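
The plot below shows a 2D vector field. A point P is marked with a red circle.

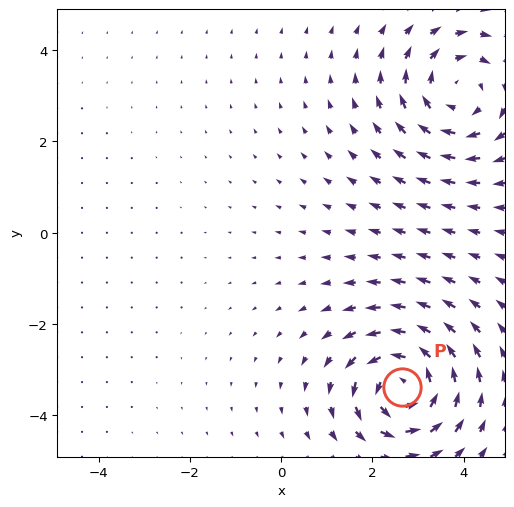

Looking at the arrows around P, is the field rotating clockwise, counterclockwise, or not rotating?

counterclockwise

Near P at (2.7, -3.4) the arrows circulate counterclockwise. The curl (z-component) there is about +6; positive curl means counterclockwise rotation.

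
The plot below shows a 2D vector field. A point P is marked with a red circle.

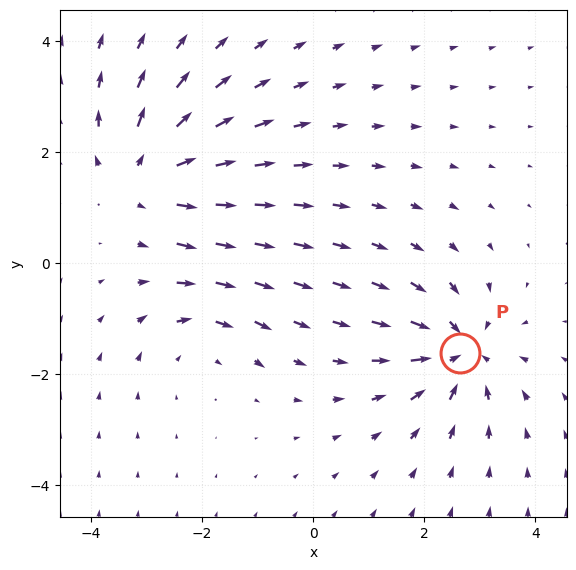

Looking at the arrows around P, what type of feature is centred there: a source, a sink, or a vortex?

At P (2.6, -1.6) the arrows converge inward. Divergence about -5, curl ≈0 — negative divergence with near-zero curl is a sink.

sink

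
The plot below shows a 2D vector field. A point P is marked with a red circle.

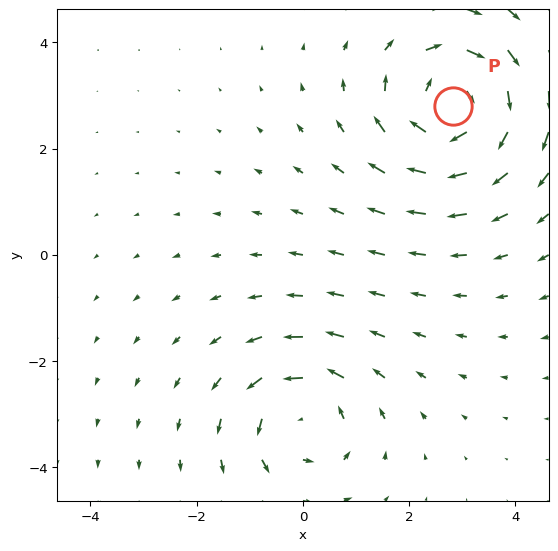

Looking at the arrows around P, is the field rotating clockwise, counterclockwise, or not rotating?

clockwise

Near P at (2.8, 2.8) the arrows circulate clockwise. The curl (z-component) there is about -4; negative curl means clockwise rotation.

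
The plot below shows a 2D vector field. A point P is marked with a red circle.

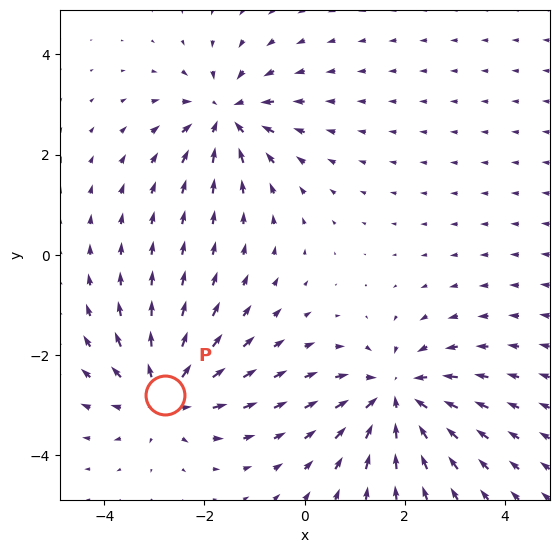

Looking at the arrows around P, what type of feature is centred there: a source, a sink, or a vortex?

At P (-2.8, -2.8) the arrows spread outward. Divergence about +3, curl ≈0 — positive divergence with near-zero curl is a source.

source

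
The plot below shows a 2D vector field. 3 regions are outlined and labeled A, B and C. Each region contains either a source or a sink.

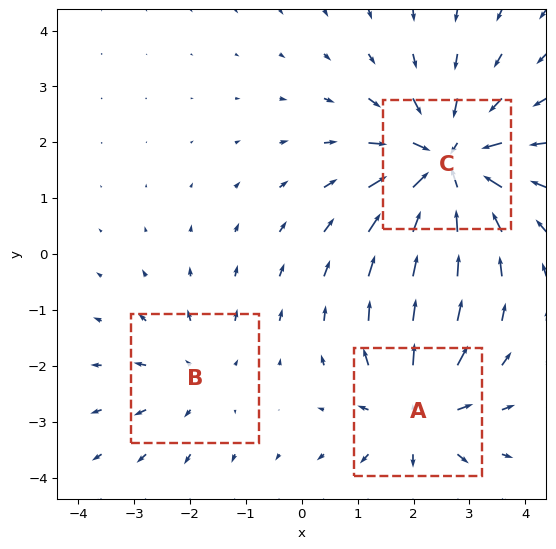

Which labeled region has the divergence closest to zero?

Divergence at each region's feature centre — A: about +3, B: about +2, C: about -5. Region B is closest to zero.

B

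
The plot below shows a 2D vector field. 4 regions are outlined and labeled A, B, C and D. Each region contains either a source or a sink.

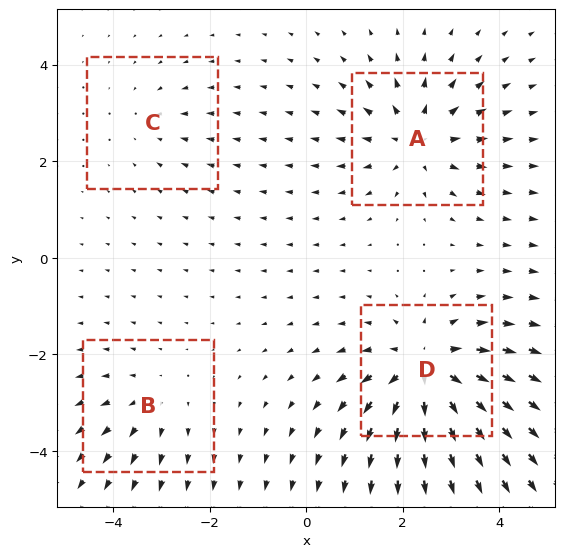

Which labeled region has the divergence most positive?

Divergence at each region's feature centre — A: about +5, B: about +3, C: about -2, D: about +7. Region D is most positive.

D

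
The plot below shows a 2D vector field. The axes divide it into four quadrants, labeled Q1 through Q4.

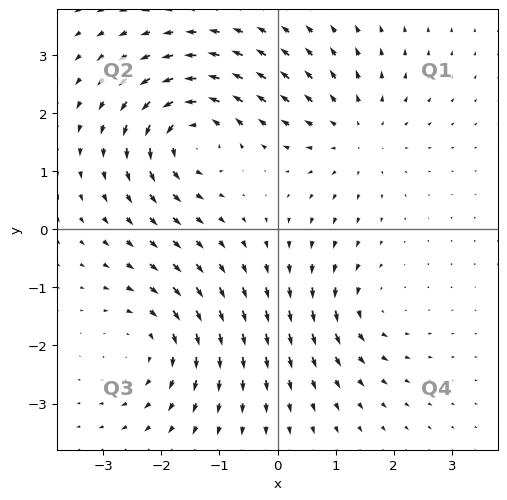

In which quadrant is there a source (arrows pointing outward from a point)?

The source sits at approximately (1.3, 1.6), which lies in quadrant Q1. The divergence there is about +3, positive as expected for a source.

Q1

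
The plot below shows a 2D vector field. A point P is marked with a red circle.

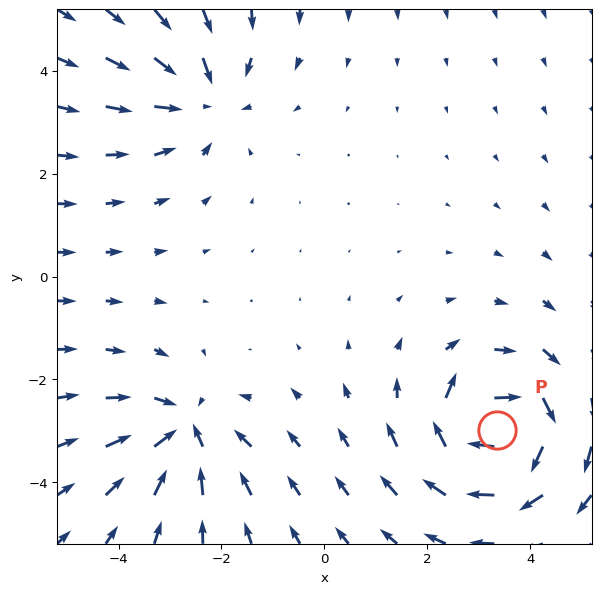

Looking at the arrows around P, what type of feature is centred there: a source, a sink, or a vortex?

vortex

At P (3.4, -3.0) the arrows circulate clockwise. Divergence ≈0, curl about -6 — near-zero divergence with nonzero curl is a vortex.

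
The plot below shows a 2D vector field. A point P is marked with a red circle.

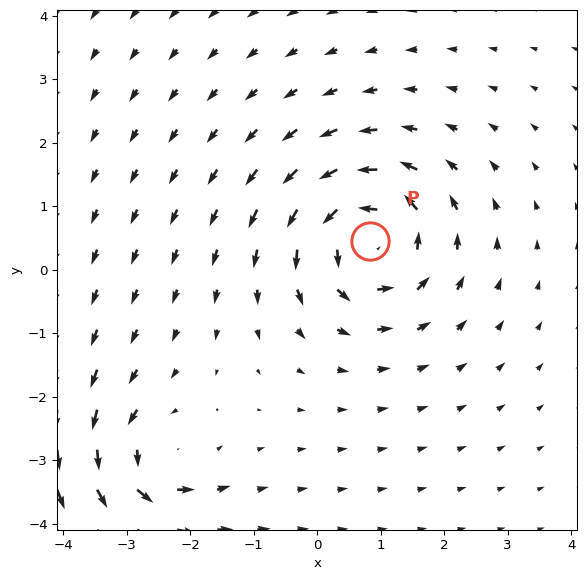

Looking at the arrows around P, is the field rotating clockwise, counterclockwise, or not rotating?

Near P at (0.8, 0.5) the arrows circulate counterclockwise. The curl (z-component) there is about +5; positive curl means counterclockwise rotation.

counterclockwise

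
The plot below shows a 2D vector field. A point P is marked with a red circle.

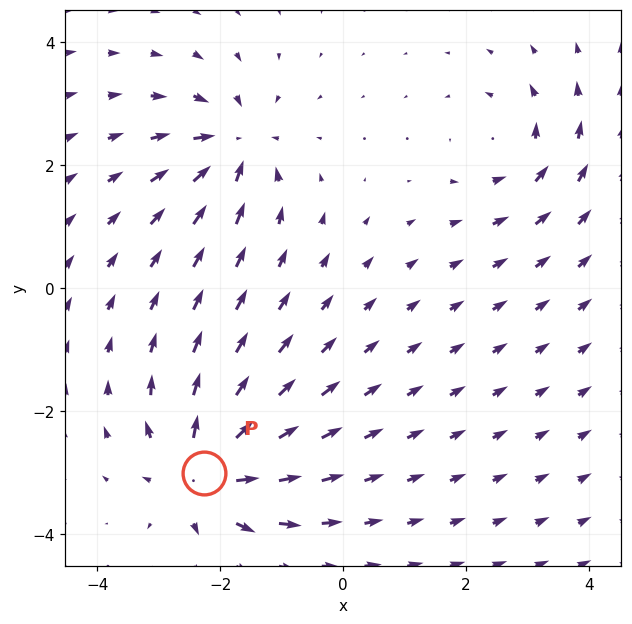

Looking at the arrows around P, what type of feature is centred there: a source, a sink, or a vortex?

At P (-2.3, -3.0) the arrows spread outward. Divergence about +6, curl ≈0 — positive divergence with near-zero curl is a source.

source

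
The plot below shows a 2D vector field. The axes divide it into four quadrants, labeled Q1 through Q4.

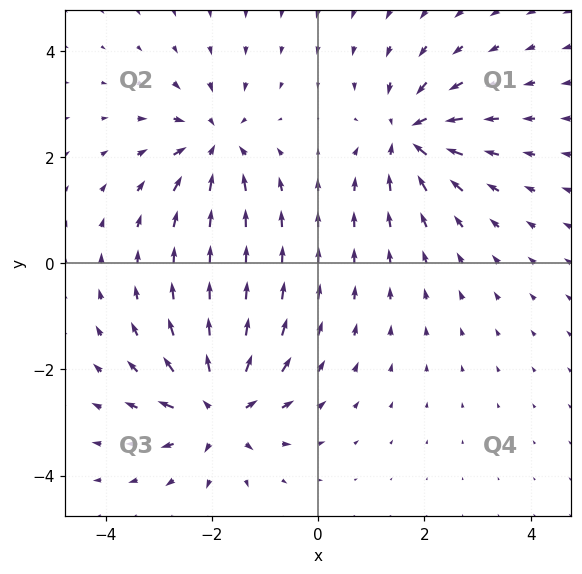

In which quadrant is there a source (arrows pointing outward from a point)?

Q3

The source sits at approximately (-1.9, -2.8), which lies in quadrant Q3. The divergence there is about +6, positive as expected for a source.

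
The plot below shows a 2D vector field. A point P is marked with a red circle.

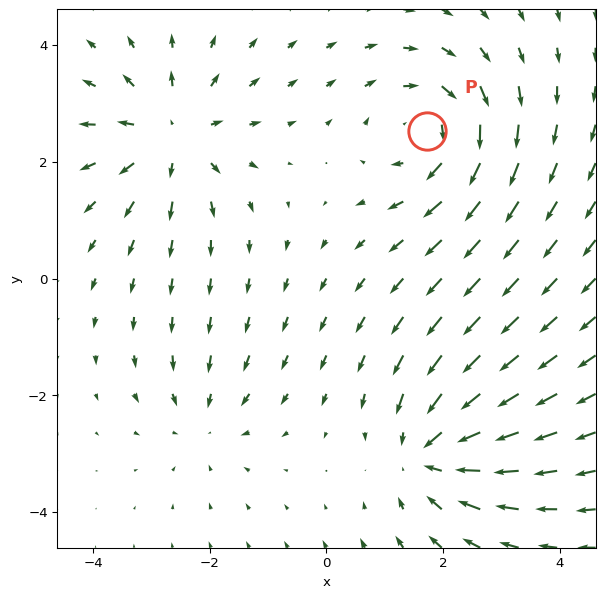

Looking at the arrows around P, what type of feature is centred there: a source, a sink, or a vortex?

At P (1.7, 2.5) the arrows circulate clockwise. Divergence ≈0, curl about -5 — near-zero divergence with nonzero curl is a vortex.

vortex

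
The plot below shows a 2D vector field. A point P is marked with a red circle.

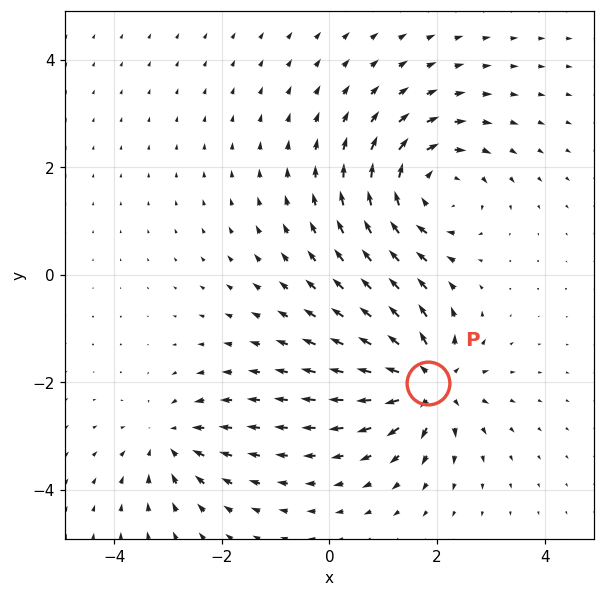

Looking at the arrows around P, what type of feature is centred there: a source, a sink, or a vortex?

source

At P (1.8, -2.0) the arrows spread outward. Divergence about +7, curl ≈0 — positive divergence with near-zero curl is a source.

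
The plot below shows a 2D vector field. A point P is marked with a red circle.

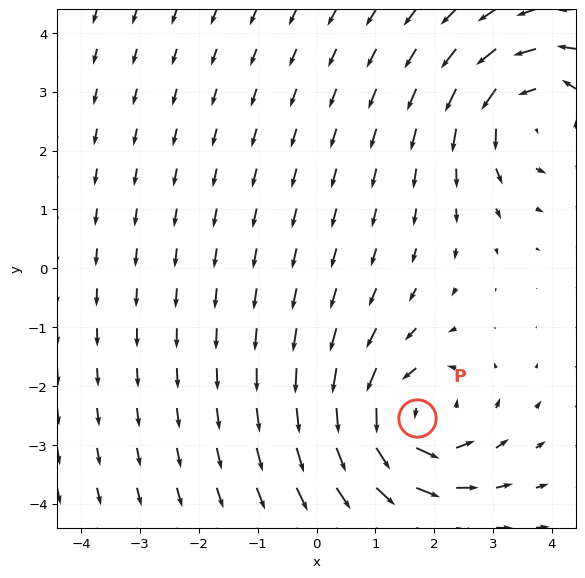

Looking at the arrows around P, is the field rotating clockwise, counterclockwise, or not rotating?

counterclockwise

Near P at (1.7, -2.5) the arrows circulate counterclockwise. The curl (z-component) there is about +5; positive curl means counterclockwise rotation.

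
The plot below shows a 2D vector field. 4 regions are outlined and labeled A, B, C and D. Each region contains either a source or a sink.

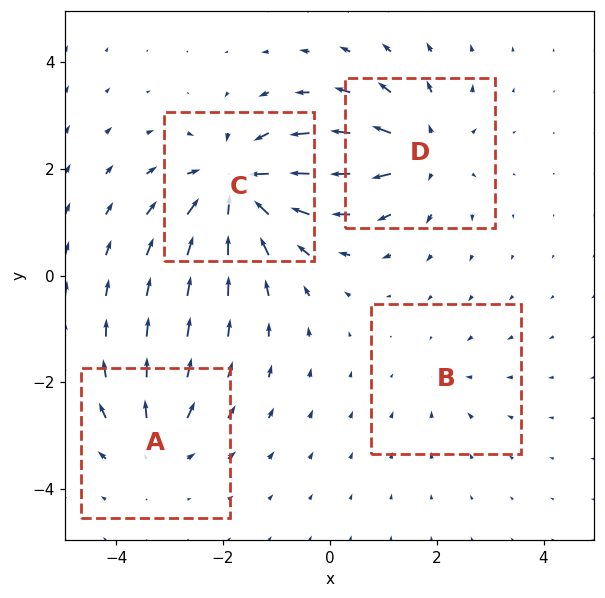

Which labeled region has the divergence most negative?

C

Divergence at each region's feature centre — A: about +4, B: about -2, C: about -7, D: about +5. Region C is most negative.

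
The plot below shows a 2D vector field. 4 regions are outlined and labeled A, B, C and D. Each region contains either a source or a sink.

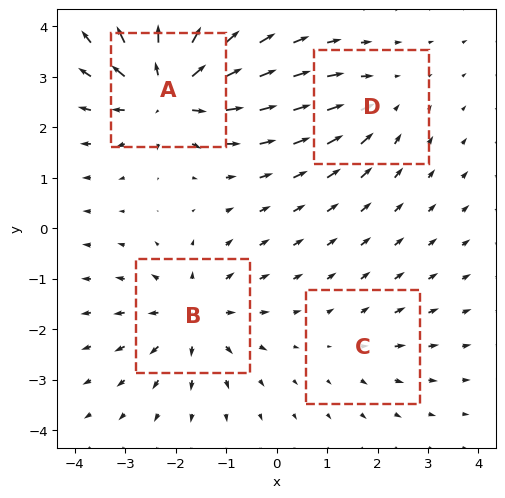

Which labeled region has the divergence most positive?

A

Divergence at each region's feature centre — A: about +8, B: about +5, C: about +2, D: about -3. Region A is most positive.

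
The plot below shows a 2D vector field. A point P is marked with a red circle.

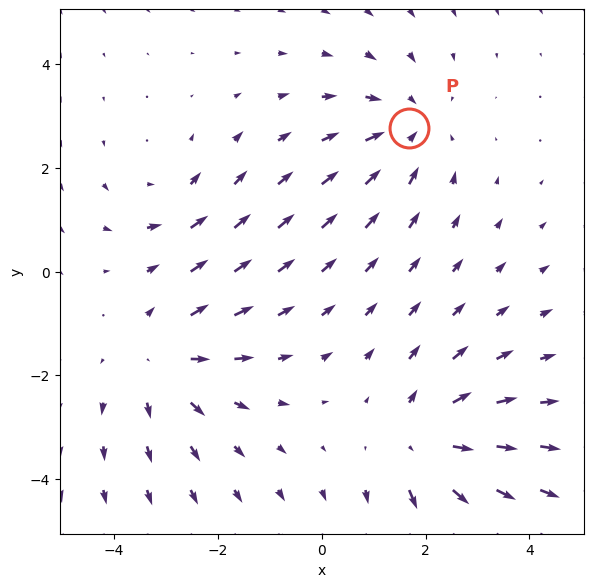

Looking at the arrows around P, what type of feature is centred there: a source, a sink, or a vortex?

At P (1.7, 2.8) the arrows converge inward. Divergence about -3, curl ≈0 — negative divergence with near-zero curl is a sink.

sink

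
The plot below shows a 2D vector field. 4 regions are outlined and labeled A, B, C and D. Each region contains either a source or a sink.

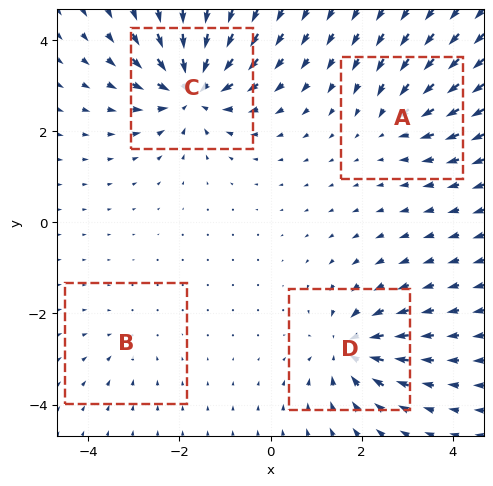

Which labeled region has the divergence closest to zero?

Divergence at each region's feature centre — A: about -4, B: about -2, C: about -8, D: about -6. Region B is closest to zero.

B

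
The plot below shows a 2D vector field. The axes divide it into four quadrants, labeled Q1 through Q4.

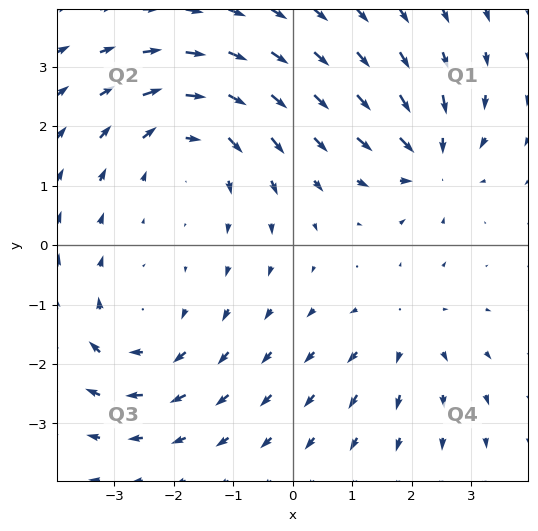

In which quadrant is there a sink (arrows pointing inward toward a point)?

Q1

The sink sits at approximately (2.3, 1.4), which lies in quadrant Q1. The divergence there is about -4, negative as expected for a sink.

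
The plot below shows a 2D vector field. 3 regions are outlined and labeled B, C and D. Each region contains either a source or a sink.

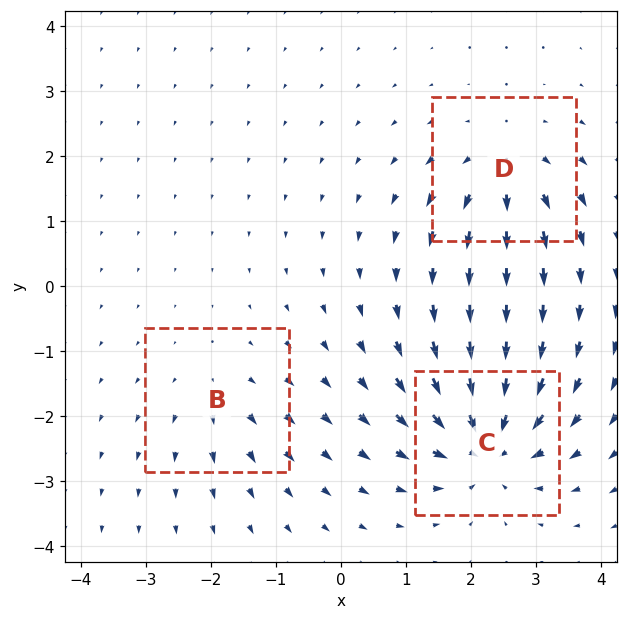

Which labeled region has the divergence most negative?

C

Divergence at each region's feature centre — B: about +2, C: about -6, D: about +4. Region C is most negative.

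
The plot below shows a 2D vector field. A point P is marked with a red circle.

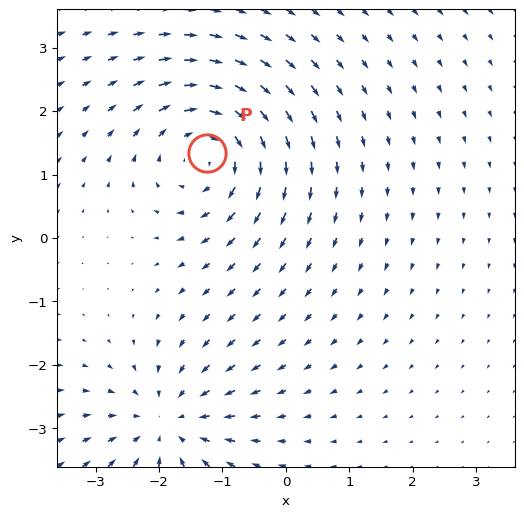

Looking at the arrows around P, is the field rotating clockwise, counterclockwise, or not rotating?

clockwise

Near P at (-1.2, 1.3) the arrows circulate clockwise. The curl (z-component) there is about -5; negative curl means clockwise rotation.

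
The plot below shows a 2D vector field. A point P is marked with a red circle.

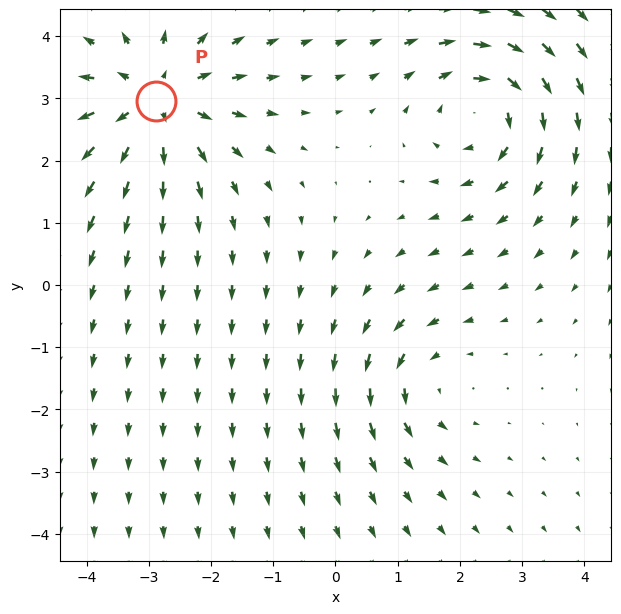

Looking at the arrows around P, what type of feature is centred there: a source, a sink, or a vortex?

At P (-2.9, 3.0) the arrows spread outward. Divergence about +5, curl ≈0 — positive divergence with near-zero curl is a source.

source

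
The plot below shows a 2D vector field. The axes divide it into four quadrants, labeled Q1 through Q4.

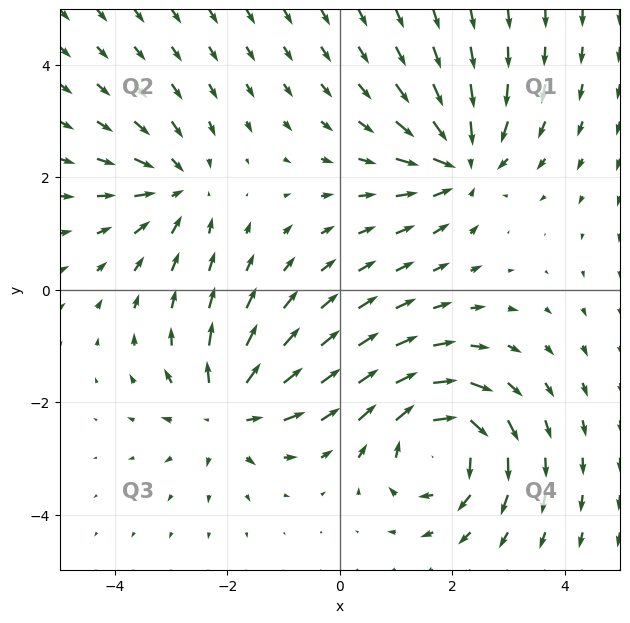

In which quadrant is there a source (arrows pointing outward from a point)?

The source sits at approximately (-2.0, -2.2), which lies in quadrant Q3. The divergence there is about +5, positive as expected for a source.

Q3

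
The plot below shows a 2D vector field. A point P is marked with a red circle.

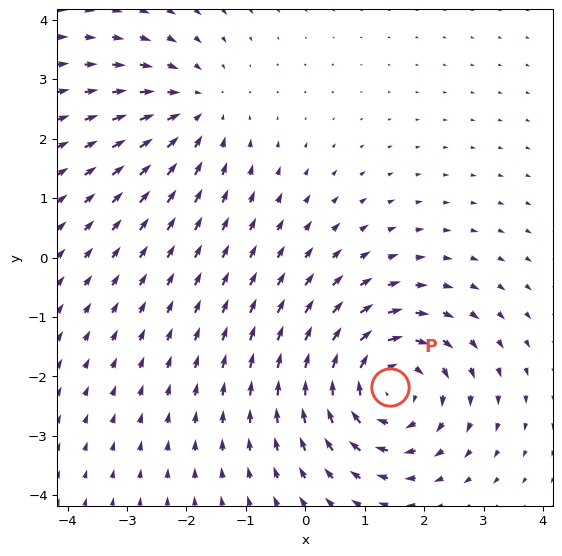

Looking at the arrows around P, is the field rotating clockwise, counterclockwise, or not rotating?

clockwise

Near P at (1.4, -2.2) the arrows circulate clockwise. The curl (z-component) there is about -4; negative curl means clockwise rotation.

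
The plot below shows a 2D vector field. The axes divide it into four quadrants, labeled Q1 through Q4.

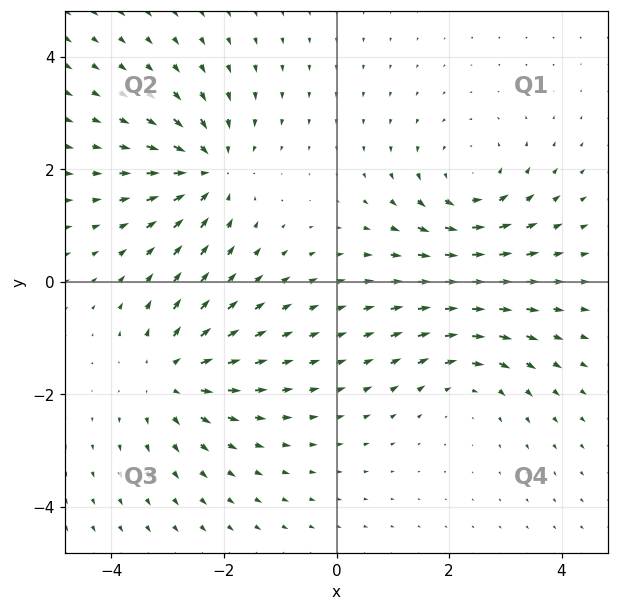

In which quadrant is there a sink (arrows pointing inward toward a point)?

The sink sits at approximately (-2.3, 2.0), which lies in quadrant Q2. The divergence there is about -6, negative as expected for a sink.

Q2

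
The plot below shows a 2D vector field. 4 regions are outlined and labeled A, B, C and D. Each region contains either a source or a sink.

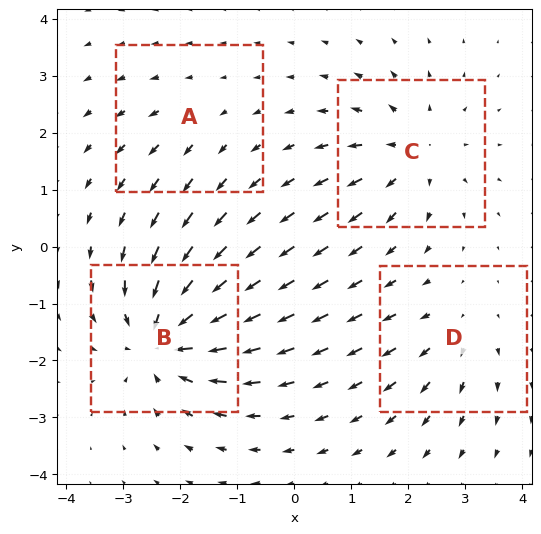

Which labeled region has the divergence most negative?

B

Divergence at each region's feature centre — A: about +2, B: about -7, C: about +5, D: about +3. Region B is most negative.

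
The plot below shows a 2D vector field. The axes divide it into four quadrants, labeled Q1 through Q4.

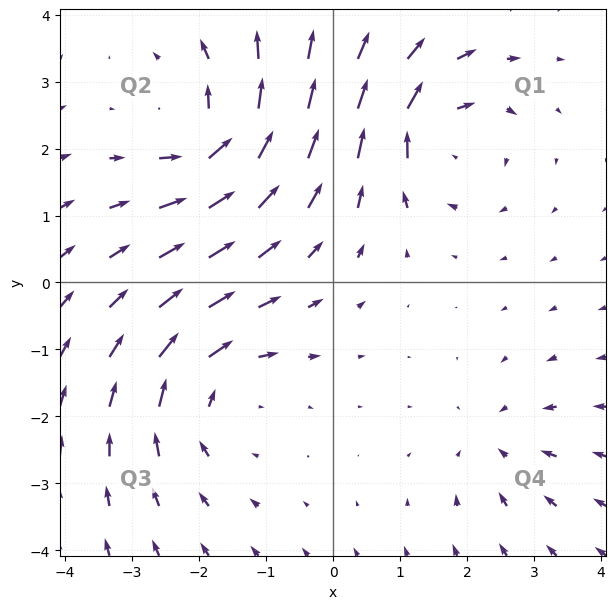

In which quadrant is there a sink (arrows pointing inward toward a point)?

Q4

The sink sits at approximately (2.4, -2.4), which lies in quadrant Q4. The divergence there is about -3, negative as expected for a sink.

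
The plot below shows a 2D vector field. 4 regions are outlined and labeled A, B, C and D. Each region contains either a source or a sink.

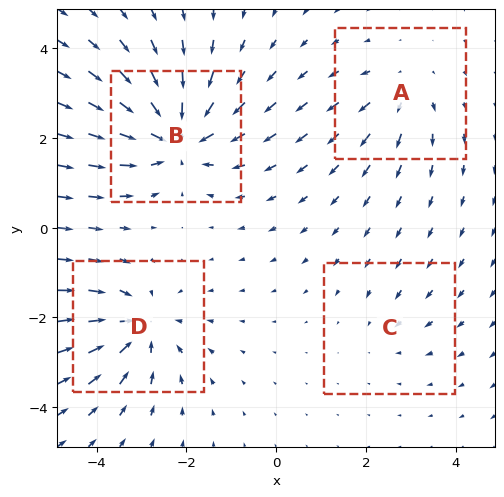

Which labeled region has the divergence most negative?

B

Divergence at each region's feature centre — A: about +3, B: about -7, C: about -2, D: about -5. Region B is most negative.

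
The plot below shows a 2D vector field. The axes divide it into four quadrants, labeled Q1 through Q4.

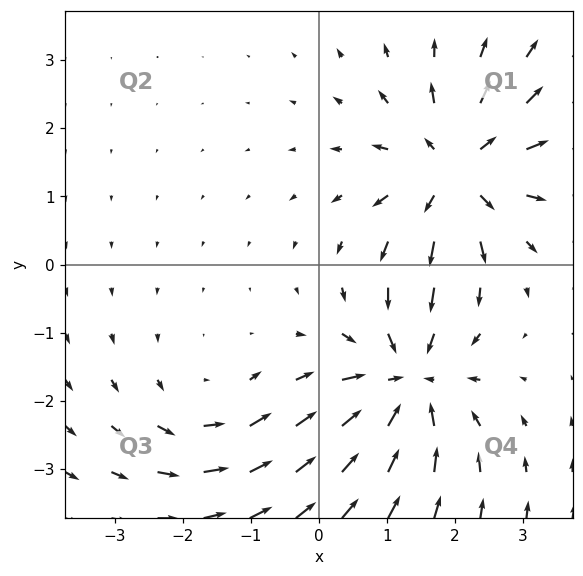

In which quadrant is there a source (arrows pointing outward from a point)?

Q1

The source sits at approximately (2.0, 1.4), which lies in quadrant Q1. The divergence there is about +6, positive as expected for a source.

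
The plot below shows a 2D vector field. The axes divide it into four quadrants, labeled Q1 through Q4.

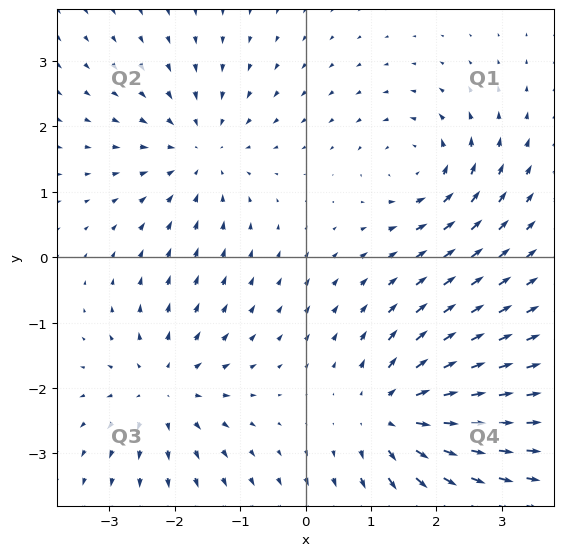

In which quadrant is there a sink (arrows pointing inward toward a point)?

Q2

The sink sits at approximately (-1.6, 1.6), which lies in quadrant Q2. The divergence there is about -4, negative as expected for a sink.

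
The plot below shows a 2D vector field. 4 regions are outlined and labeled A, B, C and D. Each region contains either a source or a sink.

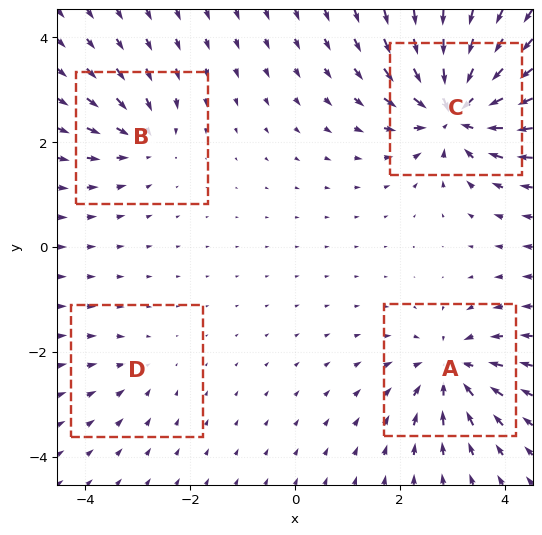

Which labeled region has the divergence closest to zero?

D

Divergence at each region's feature centre — A: about -6, B: about -4, C: about -9, D: about -2. Region D is closest to zero.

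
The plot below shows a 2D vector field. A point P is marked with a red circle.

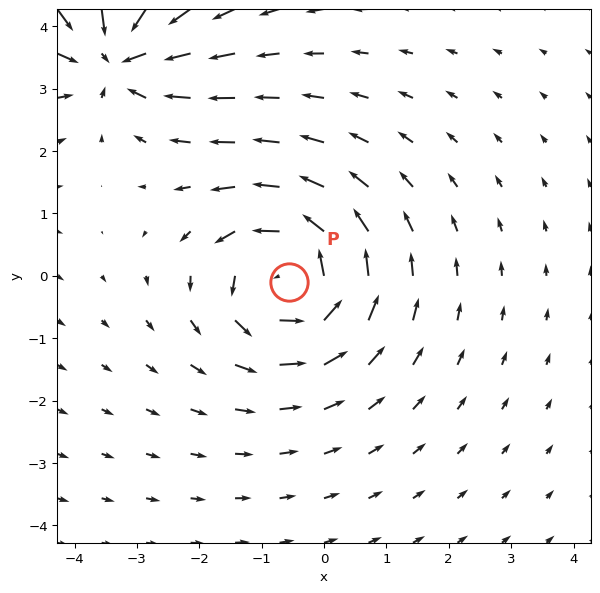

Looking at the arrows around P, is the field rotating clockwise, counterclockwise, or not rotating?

Near P at (-0.6, -0.1) the arrows circulate counterclockwise. The curl (z-component) there is about +5; positive curl means counterclockwise rotation.

counterclockwise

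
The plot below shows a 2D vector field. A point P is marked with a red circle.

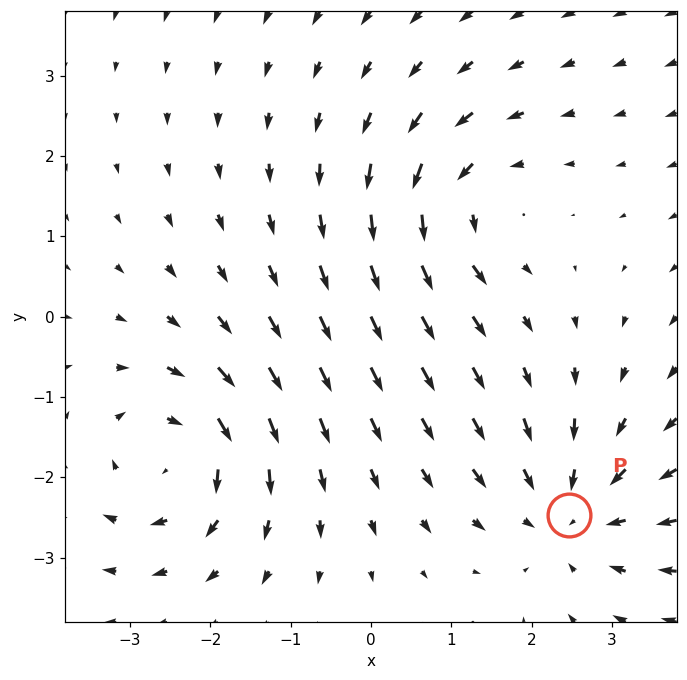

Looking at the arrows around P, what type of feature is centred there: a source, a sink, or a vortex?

At P (2.5, -2.5) the arrows converge inward. Divergence about -3, curl ≈0 — negative divergence with near-zero curl is a sink.

sink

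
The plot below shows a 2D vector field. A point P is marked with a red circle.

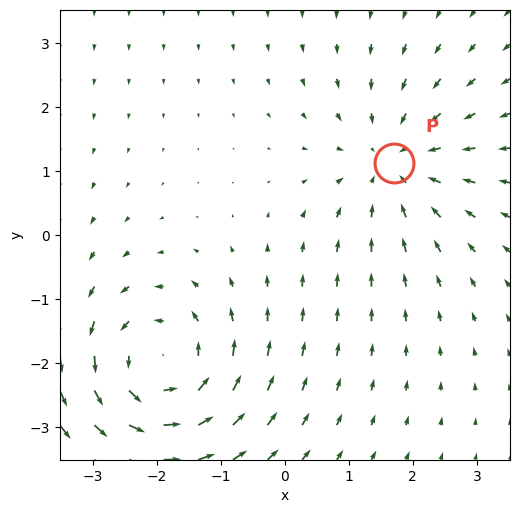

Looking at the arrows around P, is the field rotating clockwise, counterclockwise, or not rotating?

not rotating

Near P at (1.7, 1.1) the arrows show no circulation. The curl there is ≈0.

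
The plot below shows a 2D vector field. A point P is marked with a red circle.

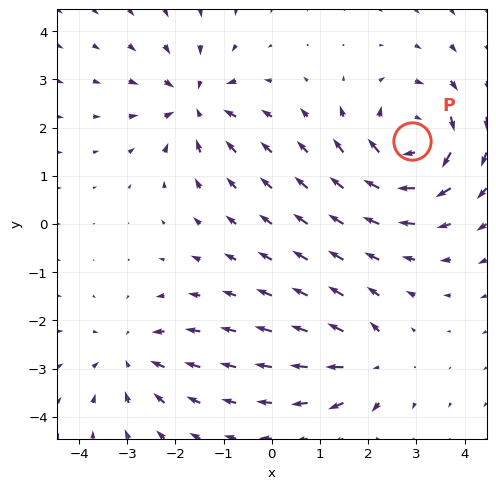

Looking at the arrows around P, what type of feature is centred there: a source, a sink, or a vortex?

vortex

At P (2.9, 1.7) the arrows circulate clockwise. Divergence ≈0, curl about -6 — near-zero divergence with nonzero curl is a vortex.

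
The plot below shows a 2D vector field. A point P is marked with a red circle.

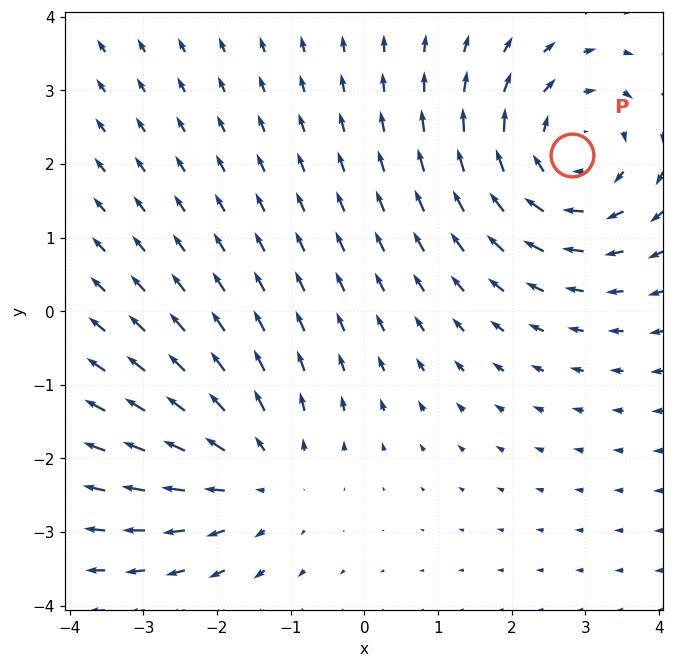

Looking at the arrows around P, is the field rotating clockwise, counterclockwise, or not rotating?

clockwise

Near P at (2.8, 2.1) the arrows circulate clockwise. The curl (z-component) there is about -3; negative curl means clockwise rotation.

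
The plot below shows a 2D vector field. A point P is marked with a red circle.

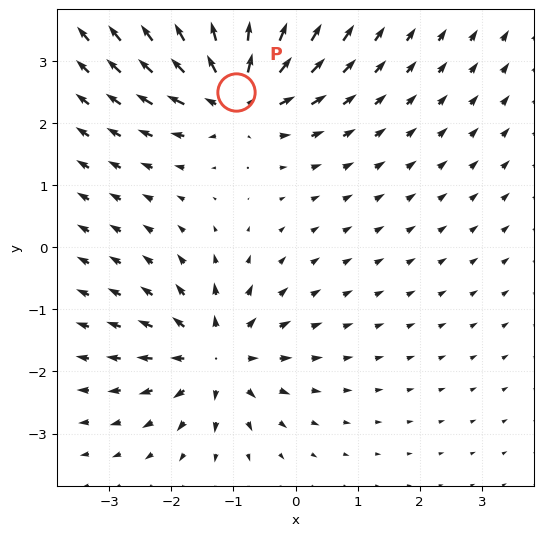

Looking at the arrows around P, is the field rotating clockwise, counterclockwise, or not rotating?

not rotating

Near P at (-1.0, 2.5) the arrows show no circulation. The curl there is ≈0.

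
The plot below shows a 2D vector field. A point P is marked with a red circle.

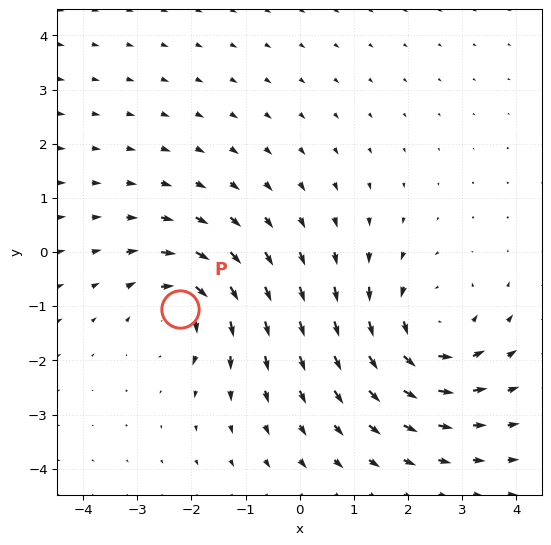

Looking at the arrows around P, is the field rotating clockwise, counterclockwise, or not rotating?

clockwise

Near P at (-2.2, -1.1) the arrows circulate clockwise. The curl (z-component) there is about -4; negative curl means clockwise rotation.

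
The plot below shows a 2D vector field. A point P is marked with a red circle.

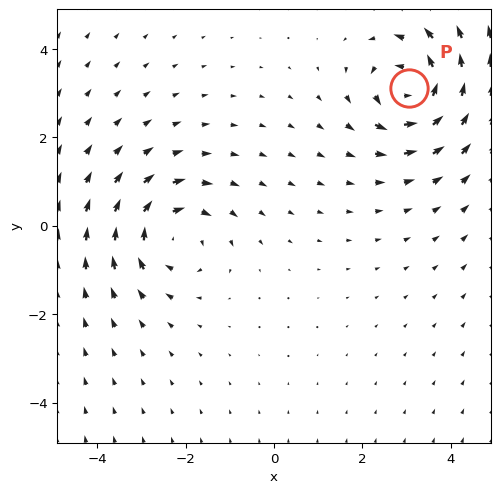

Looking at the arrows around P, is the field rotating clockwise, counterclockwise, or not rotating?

counterclockwise

Near P at (3.1, 3.1) the arrows circulate counterclockwise. The curl (z-component) there is about +4; positive curl means counterclockwise rotation.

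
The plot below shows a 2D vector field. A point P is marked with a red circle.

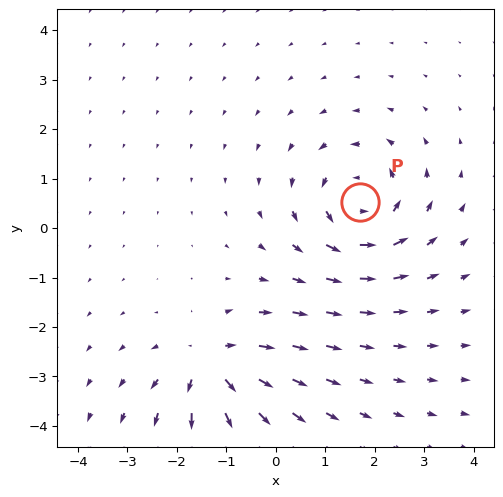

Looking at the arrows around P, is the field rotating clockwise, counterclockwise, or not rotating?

Near P at (1.7, 0.5) the arrows circulate counterclockwise. The curl (z-component) there is about +3; positive curl means counterclockwise rotation.

counterclockwise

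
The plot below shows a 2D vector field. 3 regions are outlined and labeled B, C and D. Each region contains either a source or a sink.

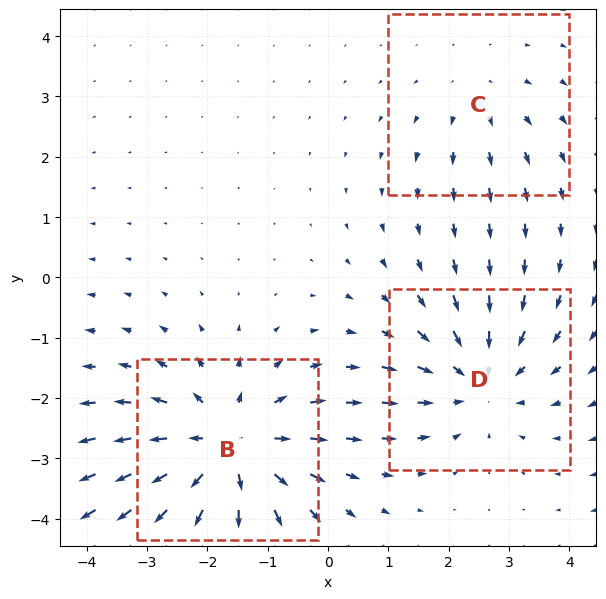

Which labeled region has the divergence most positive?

Divergence at each region's feature centre — B: about +4, C: about +2, D: about -3. Region B is most positive.

B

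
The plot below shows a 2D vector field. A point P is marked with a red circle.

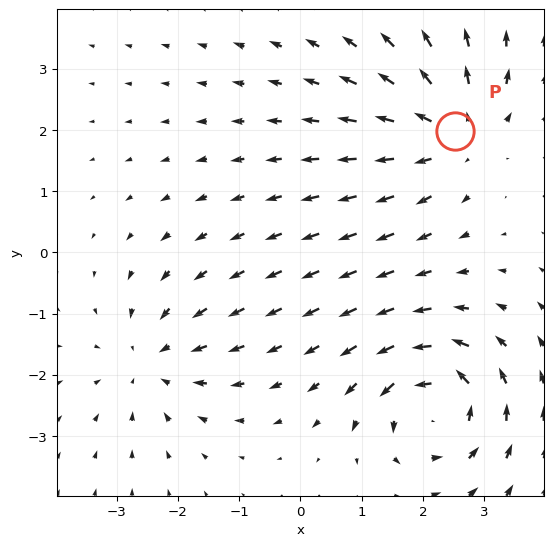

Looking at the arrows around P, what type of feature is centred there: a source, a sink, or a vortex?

At P (2.5, 2.0) the arrows spread outward. Divergence about +3, curl ≈0 — positive divergence with near-zero curl is a source.

source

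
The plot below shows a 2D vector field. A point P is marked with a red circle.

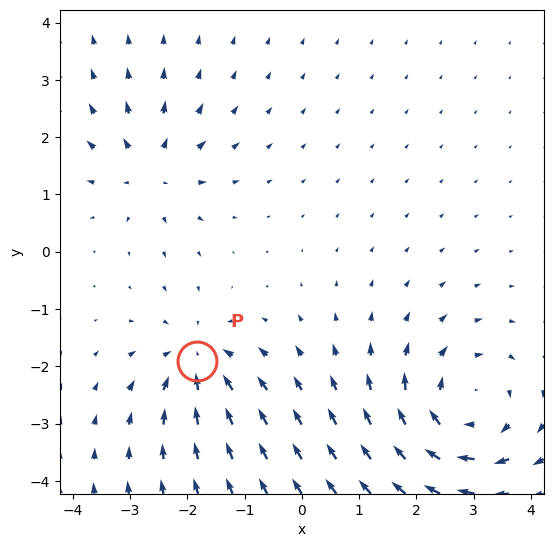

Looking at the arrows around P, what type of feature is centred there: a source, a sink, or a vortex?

sink

At P (-1.8, -1.9) the arrows converge inward. Divergence about -4, curl ≈0 — negative divergence with near-zero curl is a sink.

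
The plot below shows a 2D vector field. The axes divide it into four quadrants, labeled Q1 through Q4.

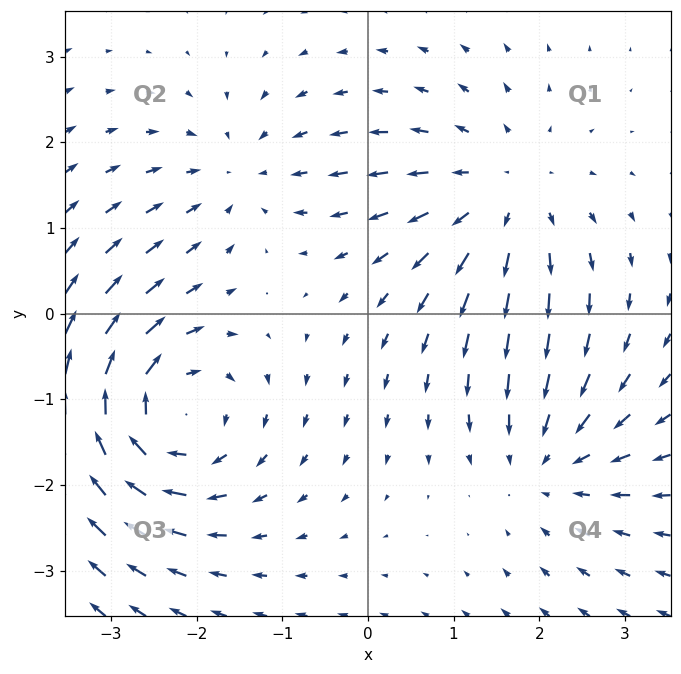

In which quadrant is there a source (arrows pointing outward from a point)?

Q1

The source sits at approximately (1.6, 1.4), which lies in quadrant Q1. The divergence there is about +3, positive as expected for a source.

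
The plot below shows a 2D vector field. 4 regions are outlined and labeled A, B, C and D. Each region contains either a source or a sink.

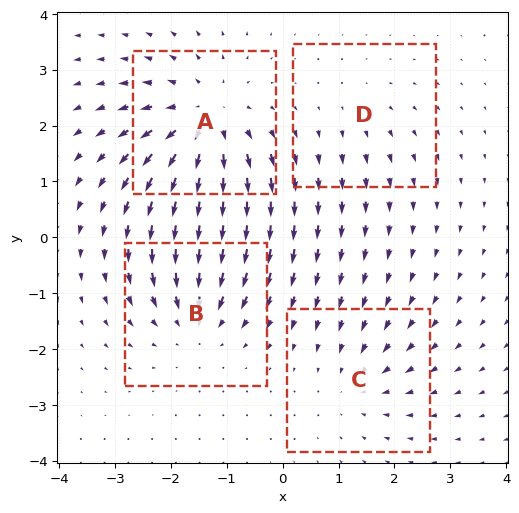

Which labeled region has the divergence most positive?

A

Divergence at each region's feature centre — A: about +6, B: about -4, C: about -3, D: about +2. Region A is most positive.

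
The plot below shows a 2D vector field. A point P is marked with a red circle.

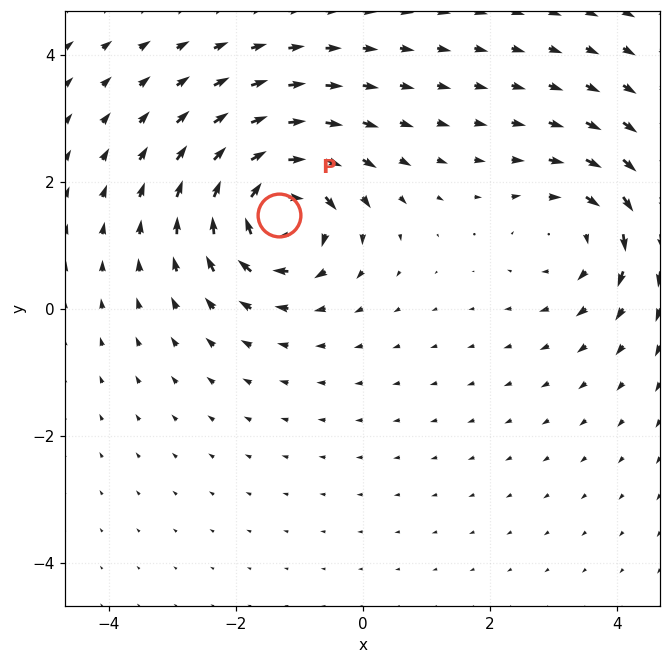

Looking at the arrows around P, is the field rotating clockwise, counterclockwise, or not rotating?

Near P at (-1.3, 1.5) the arrows circulate clockwise. The curl (z-component) there is about -7; negative curl means clockwise rotation.

clockwise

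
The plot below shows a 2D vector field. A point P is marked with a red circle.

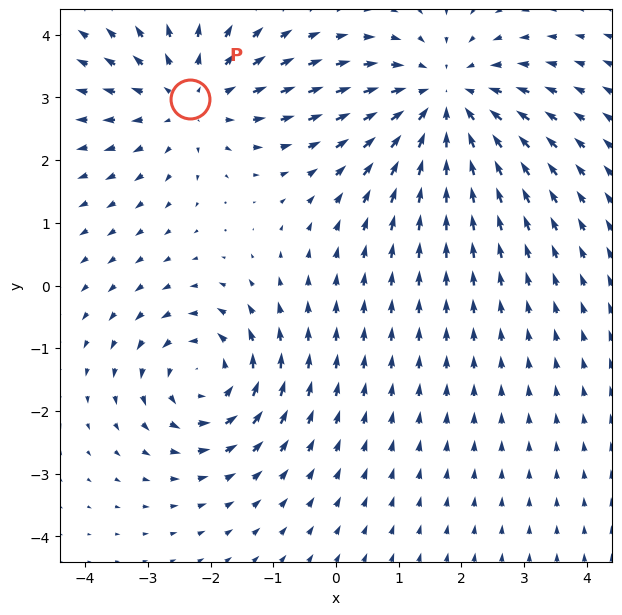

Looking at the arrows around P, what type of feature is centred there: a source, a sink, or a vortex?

source

At P (-2.3, 3.0) the arrows spread outward. Divergence about +3, curl ≈0 — positive divergence with near-zero curl is a source.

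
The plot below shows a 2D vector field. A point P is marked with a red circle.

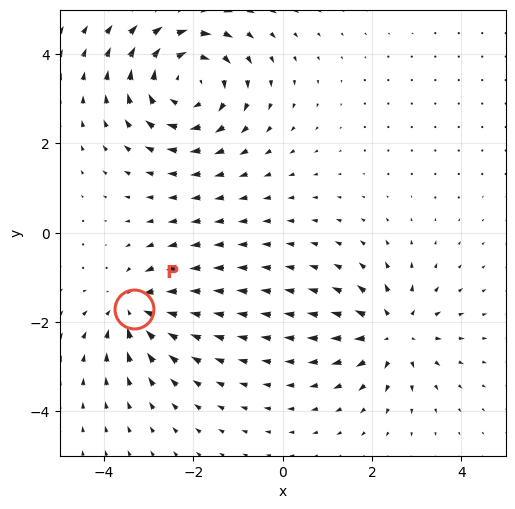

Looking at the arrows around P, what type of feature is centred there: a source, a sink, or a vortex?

sink

At P (-3.3, -1.7) the arrows converge inward. Divergence about -4, curl ≈0 — negative divergence with near-zero curl is a sink.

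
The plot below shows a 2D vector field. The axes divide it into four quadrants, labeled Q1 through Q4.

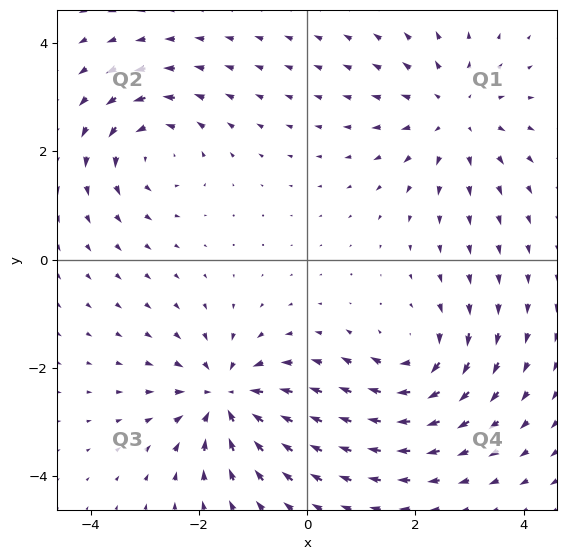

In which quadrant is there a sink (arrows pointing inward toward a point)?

Q3

The sink sits at approximately (-1.5, -2.6), which lies in quadrant Q3. The divergence there is about -6, negative as expected for a sink.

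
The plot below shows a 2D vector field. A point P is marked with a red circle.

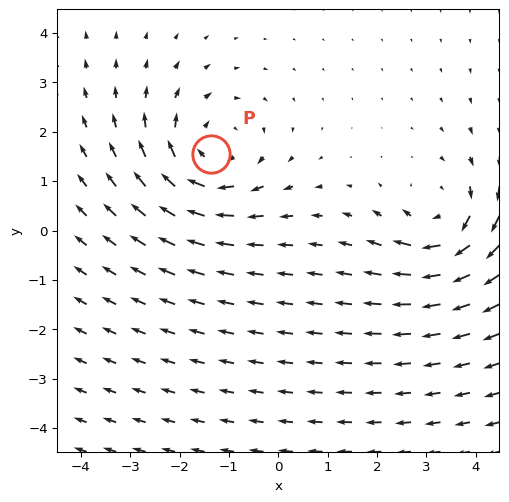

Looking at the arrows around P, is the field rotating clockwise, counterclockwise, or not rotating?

clockwise

Near P at (-1.4, 1.5) the arrows circulate clockwise. The curl (z-component) there is about -3; negative curl means clockwise rotation.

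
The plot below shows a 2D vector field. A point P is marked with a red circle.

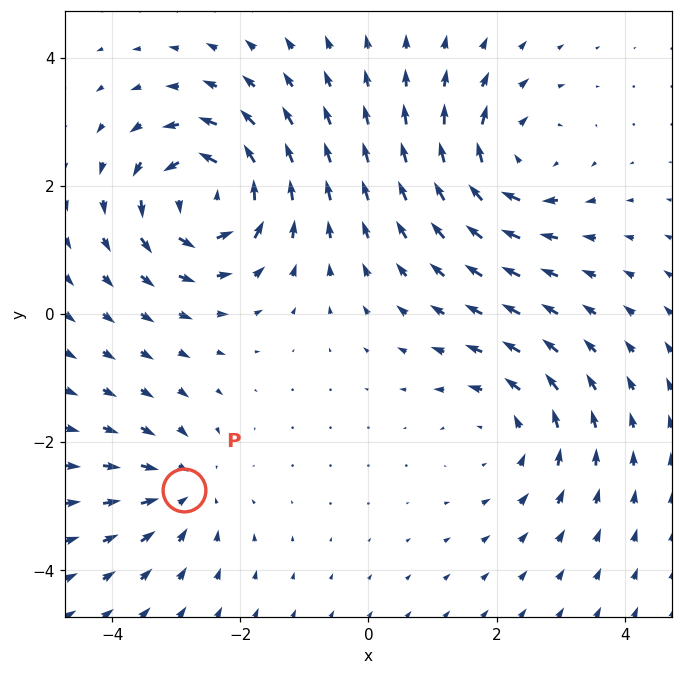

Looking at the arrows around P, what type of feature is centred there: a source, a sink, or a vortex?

sink

At P (-2.9, -2.7) the arrows converge inward. Divergence about -3, curl ≈0 — negative divergence with near-zero curl is a sink.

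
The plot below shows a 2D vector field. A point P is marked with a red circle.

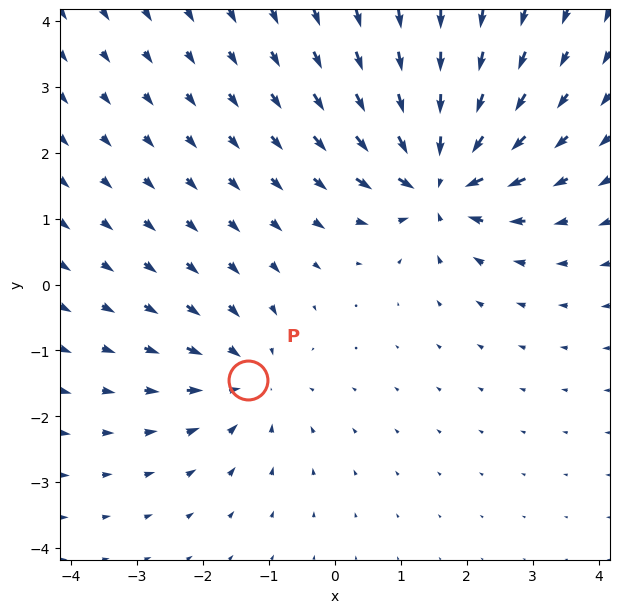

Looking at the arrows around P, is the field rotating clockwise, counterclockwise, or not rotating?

not rotating

Near P at (-1.3, -1.4) the arrows show no circulation. The curl there is ≈0.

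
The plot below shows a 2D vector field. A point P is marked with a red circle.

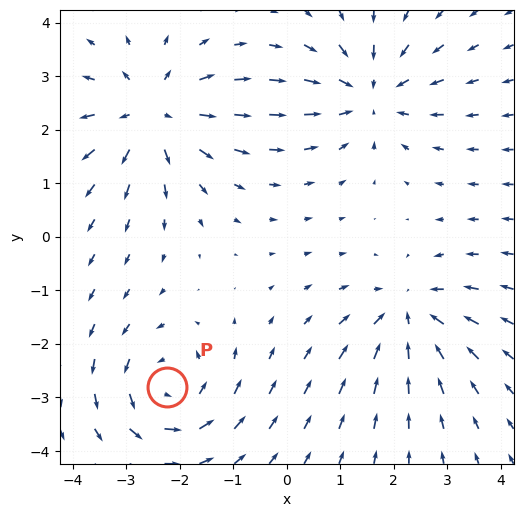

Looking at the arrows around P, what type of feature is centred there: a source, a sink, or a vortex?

At P (-2.2, -2.8) the arrows circulate counterclockwise. Divergence ≈0, curl about +4 — near-zero divergence with nonzero curl is a vortex.

vortex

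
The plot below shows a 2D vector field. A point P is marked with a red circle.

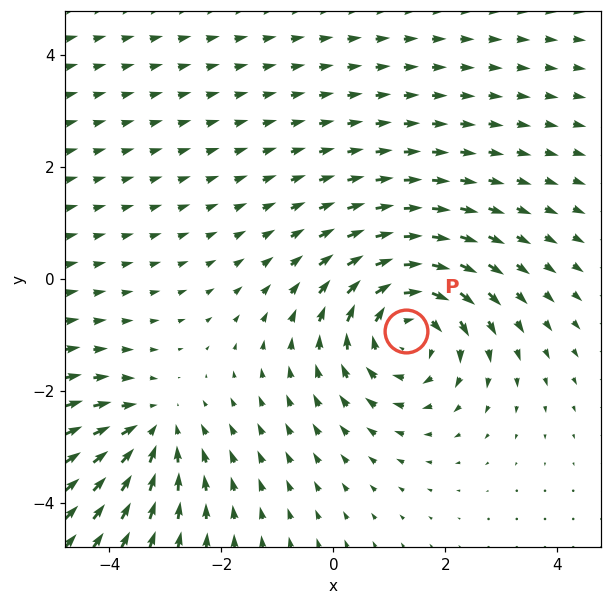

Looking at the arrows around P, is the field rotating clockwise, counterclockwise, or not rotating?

Near P at (1.3, -0.9) the arrows circulate clockwise. The curl (z-component) there is about -4; negative curl means clockwise rotation.

clockwise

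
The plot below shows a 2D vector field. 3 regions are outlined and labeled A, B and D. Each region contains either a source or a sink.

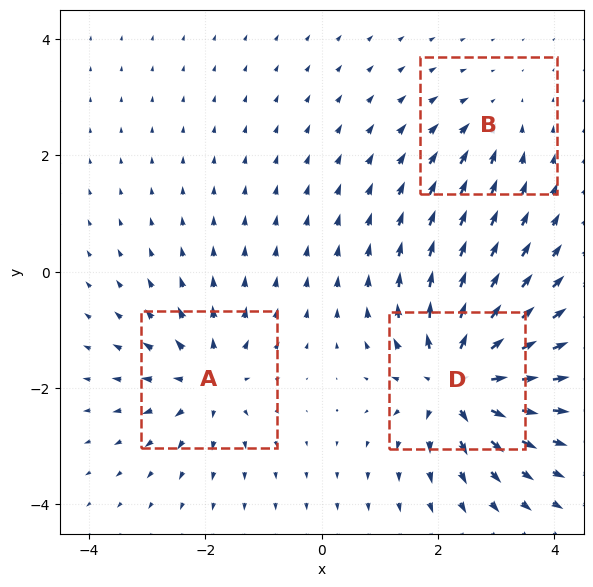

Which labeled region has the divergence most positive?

D

Divergence at each region's feature centre — A: about +4, B: about -2, D: about +7. Region D is most positive.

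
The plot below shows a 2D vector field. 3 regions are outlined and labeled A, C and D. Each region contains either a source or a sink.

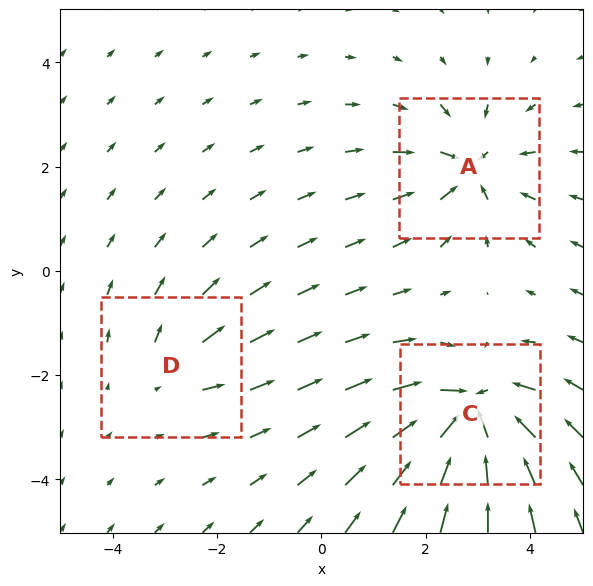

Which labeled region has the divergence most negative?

C

Divergence at each region's feature centre — A: about -4, C: about -6, D: about +2. Region C is most negative.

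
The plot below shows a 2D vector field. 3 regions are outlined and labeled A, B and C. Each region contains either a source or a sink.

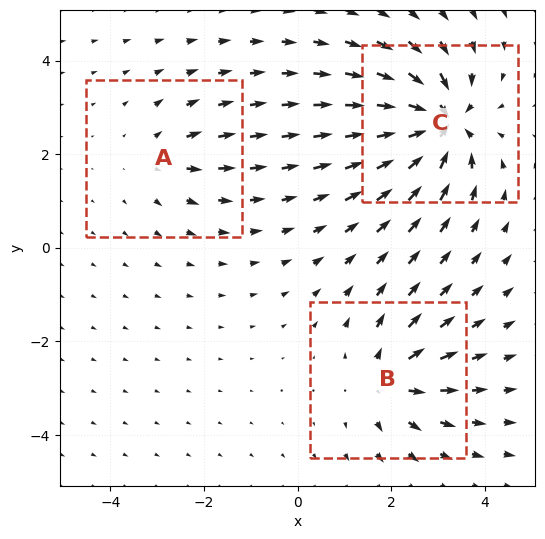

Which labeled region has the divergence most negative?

Divergence at each region's feature centre — A: about +2, B: about +4, C: about -6. Region C is most negative.

C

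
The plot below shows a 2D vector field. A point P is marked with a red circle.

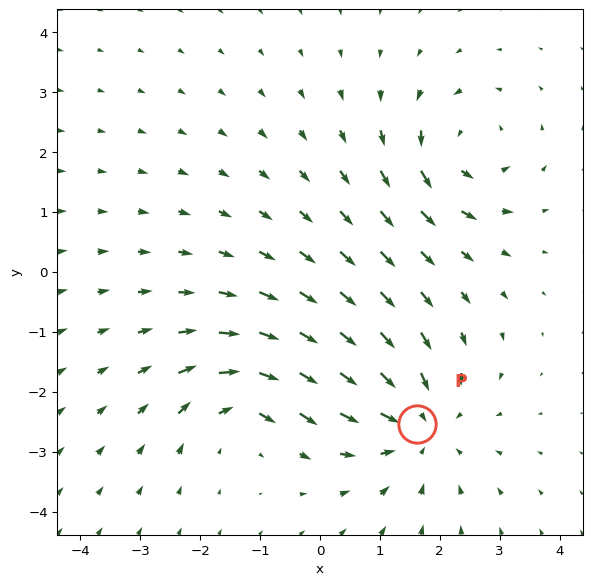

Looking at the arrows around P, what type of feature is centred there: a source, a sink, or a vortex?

At P (1.6, -2.5) the arrows converge inward. Divergence about -4, curl ≈0 — negative divergence with near-zero curl is a sink.

sink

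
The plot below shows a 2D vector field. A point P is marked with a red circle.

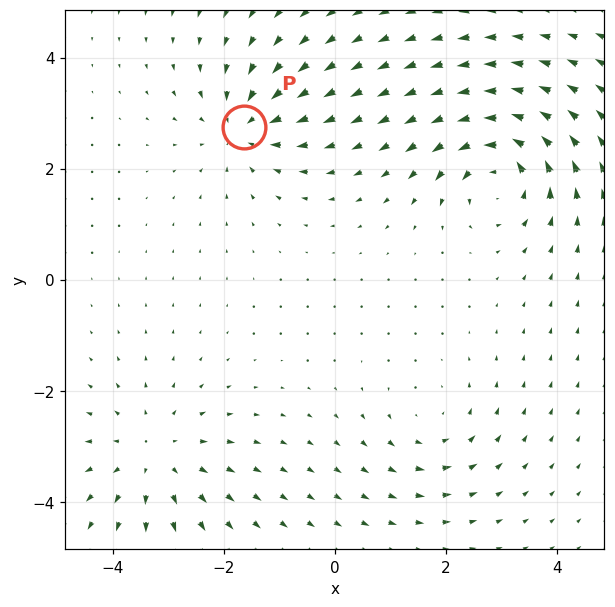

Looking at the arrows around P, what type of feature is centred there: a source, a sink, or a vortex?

sink

At P (-1.6, 2.8) the arrows converge inward. Divergence about -4, curl ≈0 — negative divergence with near-zero curl is a sink.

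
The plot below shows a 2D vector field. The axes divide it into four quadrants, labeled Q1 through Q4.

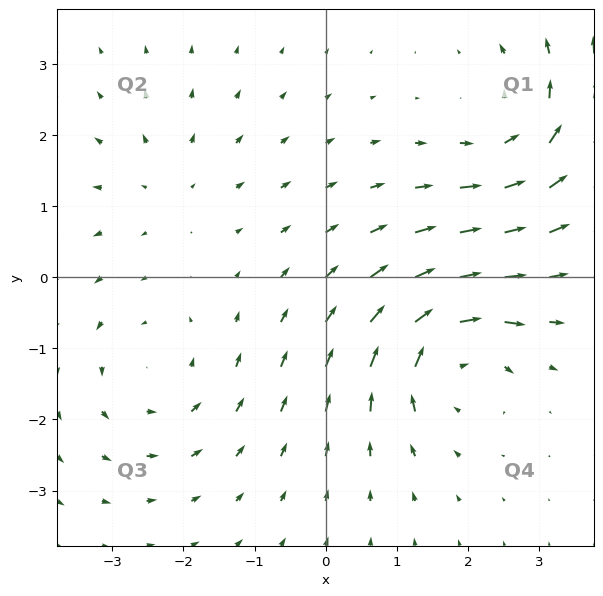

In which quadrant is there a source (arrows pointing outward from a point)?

The source sits at approximately (-2.2, 1.3), which lies in quadrant Q2. The divergence there is about +3, positive as expected for a source.

Q2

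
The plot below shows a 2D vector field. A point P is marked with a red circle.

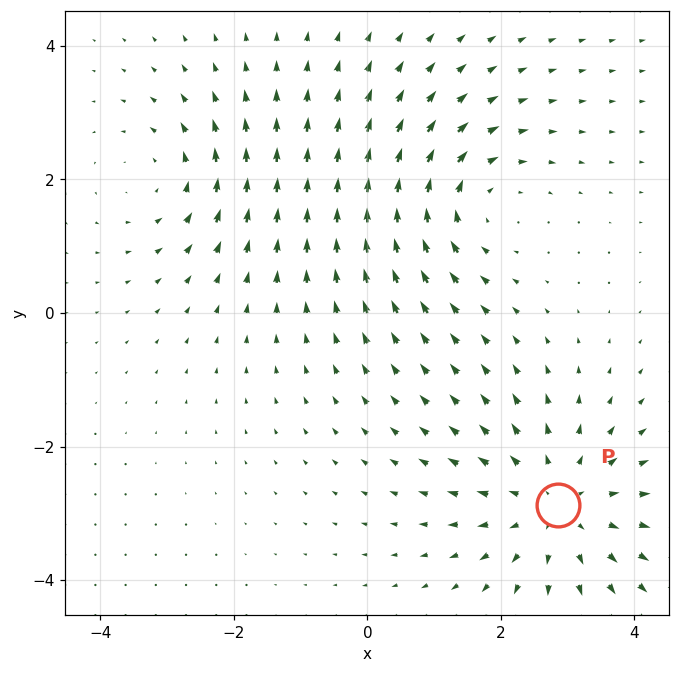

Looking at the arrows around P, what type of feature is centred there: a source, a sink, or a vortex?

source

At P (2.8, -2.9) the arrows spread outward. Divergence about +4, curl ≈0 — positive divergence with near-zero curl is a source.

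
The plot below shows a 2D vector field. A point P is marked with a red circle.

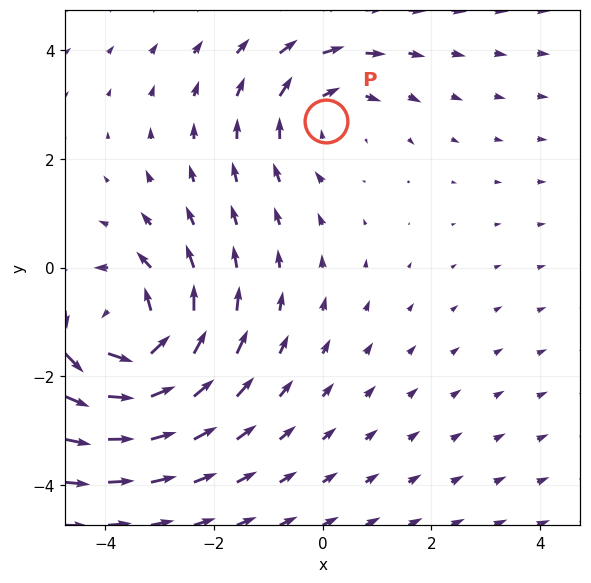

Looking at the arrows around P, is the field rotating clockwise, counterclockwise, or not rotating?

clockwise

Near P at (0.1, 2.7) the arrows circulate clockwise. The curl (z-component) there is about -2; negative curl means clockwise rotation.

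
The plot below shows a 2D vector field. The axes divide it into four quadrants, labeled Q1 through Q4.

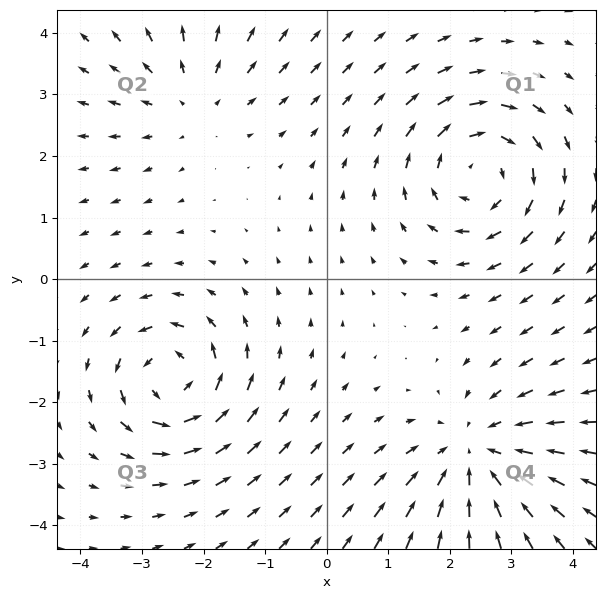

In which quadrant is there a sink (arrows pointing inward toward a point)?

Q4

The sink sits at approximately (2.4, -2.9), which lies in quadrant Q4. The divergence there is about -4, negative as expected for a sink.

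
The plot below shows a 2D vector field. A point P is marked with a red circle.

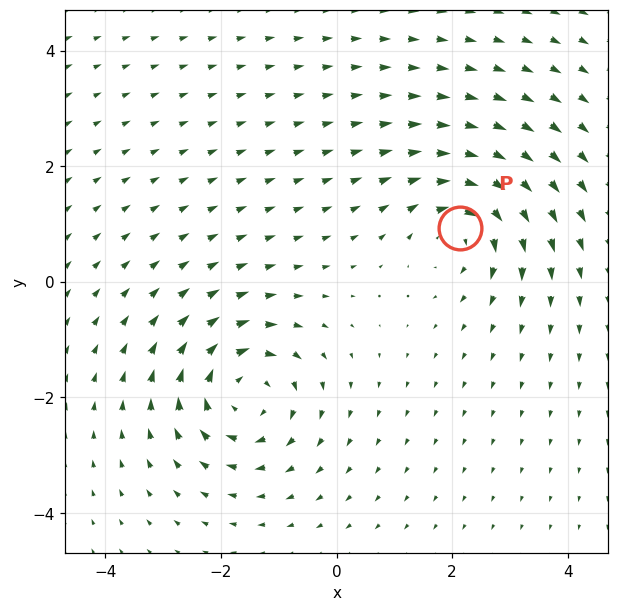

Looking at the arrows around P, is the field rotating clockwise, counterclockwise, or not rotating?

clockwise

Near P at (2.1, 0.9) the arrows circulate clockwise. The curl (z-component) there is about -4; negative curl means clockwise rotation.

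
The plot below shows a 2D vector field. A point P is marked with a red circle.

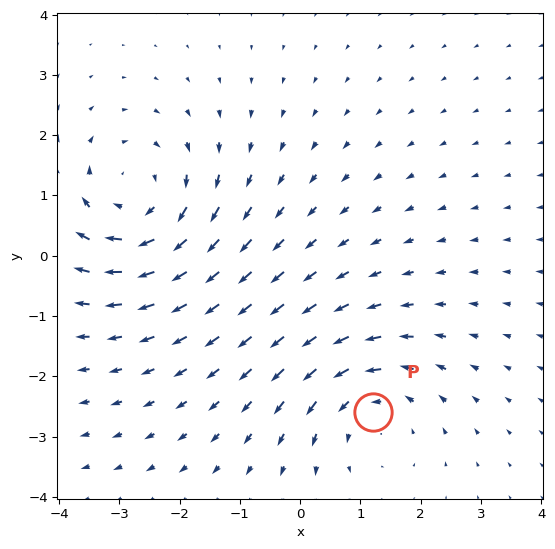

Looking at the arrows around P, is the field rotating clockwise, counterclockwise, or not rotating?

Near P at (1.2, -2.6) the arrows circulate counterclockwise. The curl (z-component) there is about +3; positive curl means counterclockwise rotation.

counterclockwise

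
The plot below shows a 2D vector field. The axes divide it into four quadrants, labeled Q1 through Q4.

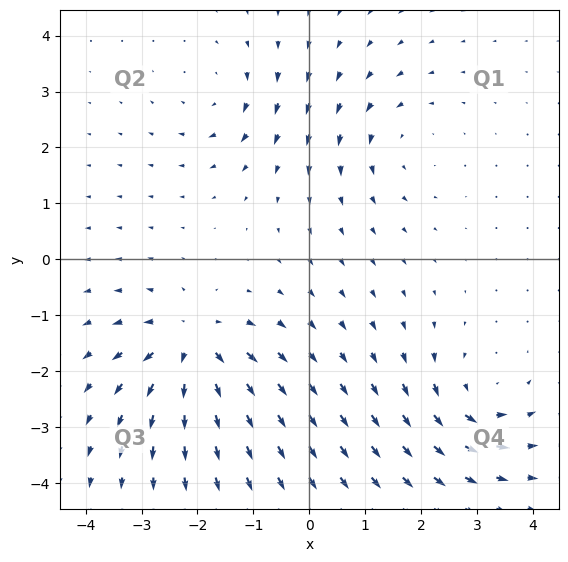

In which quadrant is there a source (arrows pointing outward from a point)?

The source sits at approximately (-2.1, -1.5), which lies in quadrant Q3. The divergence there is about +6, positive as expected for a source.

Q3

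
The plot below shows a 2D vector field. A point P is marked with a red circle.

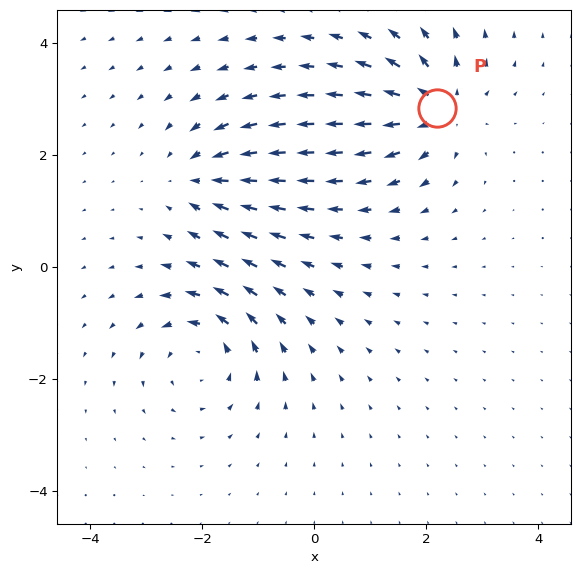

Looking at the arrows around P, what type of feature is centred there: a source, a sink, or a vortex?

At P (2.2, 2.8) the arrows spread outward. Divergence about +6, curl ≈0 — positive divergence with near-zero curl is a source.

source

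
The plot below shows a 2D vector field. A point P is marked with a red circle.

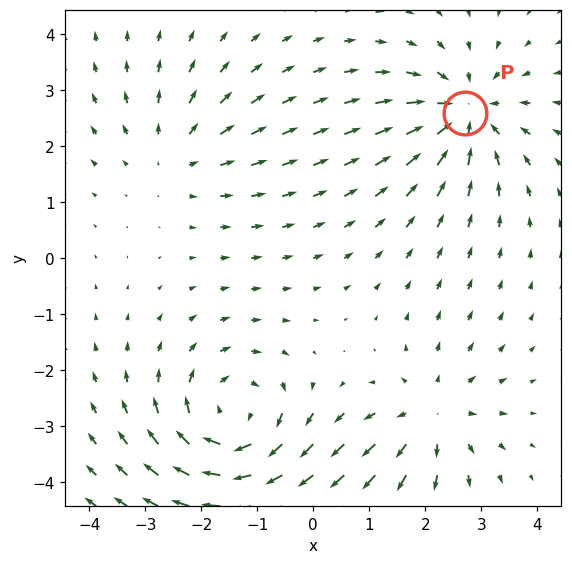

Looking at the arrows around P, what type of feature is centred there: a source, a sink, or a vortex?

sink

At P (2.7, 2.6) the arrows converge inward. Divergence about -4, curl ≈0 — negative divergence with near-zero curl is a sink.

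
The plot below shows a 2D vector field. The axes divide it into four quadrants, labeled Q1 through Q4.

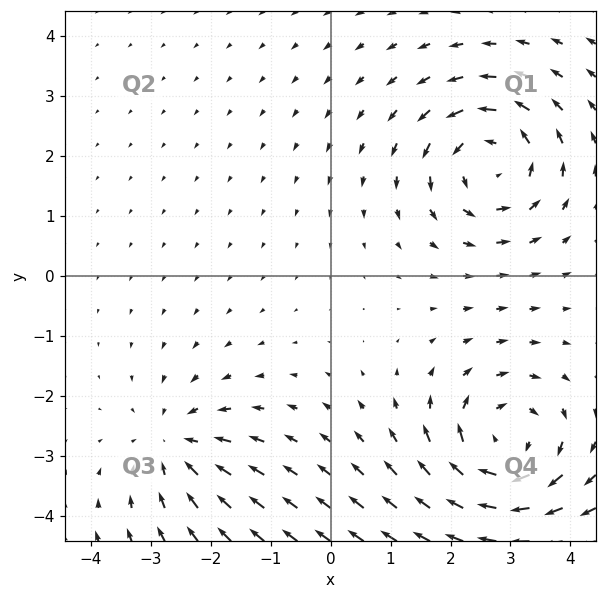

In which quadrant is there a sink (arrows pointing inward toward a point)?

The sink sits at approximately (-2.6, -2.8), which lies in quadrant Q3. The divergence there is about -4, negative as expected for a sink.

Q3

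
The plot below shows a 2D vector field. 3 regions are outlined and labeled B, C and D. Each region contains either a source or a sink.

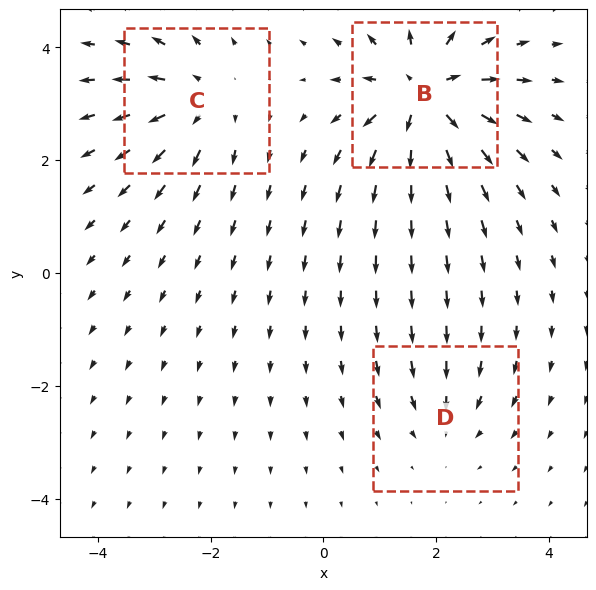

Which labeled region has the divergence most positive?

Divergence at each region's feature centre — B: about +6, C: about +4, D: about -2. Region B is most positive.

B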